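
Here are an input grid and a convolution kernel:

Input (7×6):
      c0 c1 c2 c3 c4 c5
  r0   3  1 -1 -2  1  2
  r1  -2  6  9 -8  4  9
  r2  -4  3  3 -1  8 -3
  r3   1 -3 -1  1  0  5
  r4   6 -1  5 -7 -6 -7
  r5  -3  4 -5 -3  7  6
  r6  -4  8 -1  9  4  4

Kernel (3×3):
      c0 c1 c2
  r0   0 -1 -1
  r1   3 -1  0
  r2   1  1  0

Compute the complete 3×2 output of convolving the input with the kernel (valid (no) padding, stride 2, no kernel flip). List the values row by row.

Output[0,0]: The receptive field on the input at this output position is [3 1 -1 / -2 6 9 / -4 3 3]. Elementwise product with the kernel and sum: 1·-1 + -1·-1 + -2·3 + 6·-1 + -4·1 + 3·1.

-13 38
5 -13
-13 9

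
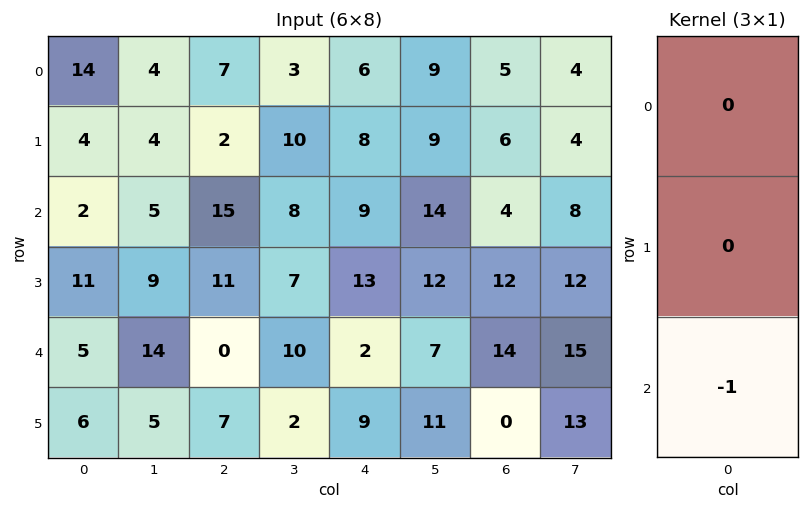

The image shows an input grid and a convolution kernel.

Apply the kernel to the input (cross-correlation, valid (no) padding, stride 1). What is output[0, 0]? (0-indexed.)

-2

The receptive field on the input at this output position is [14 / 4 / 2]. Elementwise product with the kernel and sum: 2·-1.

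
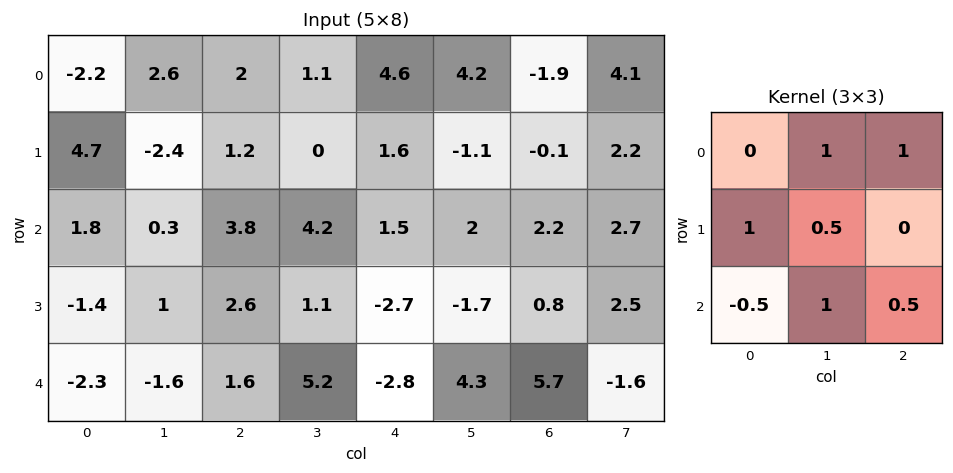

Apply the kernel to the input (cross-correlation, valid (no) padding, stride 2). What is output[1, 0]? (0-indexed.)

3.55

The receptive field on the input at this output position is [1.8 0.3 3.8 / -1.4 1 2.6 / -2.3 -1.6 1.6]. Elementwise product with the kernel and sum: 0.3·1 + 3.8·1 + -1.4·1 + 1·0.5 + -2.3·-0.5 + -1.6·1 + 1.6·0.5.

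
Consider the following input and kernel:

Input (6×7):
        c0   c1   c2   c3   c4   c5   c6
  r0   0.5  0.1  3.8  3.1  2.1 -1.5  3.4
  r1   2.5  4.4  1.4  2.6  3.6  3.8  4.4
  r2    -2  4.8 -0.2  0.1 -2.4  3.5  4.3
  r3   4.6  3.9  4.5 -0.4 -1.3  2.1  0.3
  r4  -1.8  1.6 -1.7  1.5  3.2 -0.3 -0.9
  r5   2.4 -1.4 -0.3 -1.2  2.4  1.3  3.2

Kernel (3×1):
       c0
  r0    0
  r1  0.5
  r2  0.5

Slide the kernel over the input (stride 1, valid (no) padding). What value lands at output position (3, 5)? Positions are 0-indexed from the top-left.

0.5

The receptive field on the input at this output position is [2.1 / -0.3 / 1.3]. Elementwise product with the kernel and sum: -0.3·0.5 + 1.3·0.5.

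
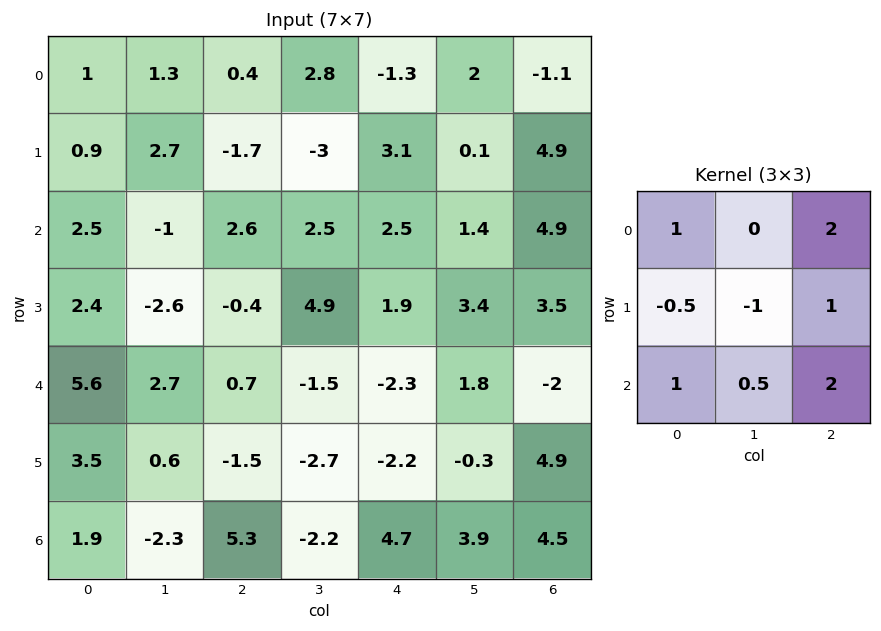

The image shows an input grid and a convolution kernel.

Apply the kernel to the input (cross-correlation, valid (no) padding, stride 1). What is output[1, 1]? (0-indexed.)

4.1

The receptive field on the input at this output position is [2.7 -1.7 -3 / -1 2.6 2.5 / -2.6 -0.4 4.9]. Elementwise product with the kernel and sum: 2.7·1 + -3·2 + -1·-0.5 + 2.6·-1 + 2.5·1 + -2.6·1 + -0.4·0.5 + 4.9·2.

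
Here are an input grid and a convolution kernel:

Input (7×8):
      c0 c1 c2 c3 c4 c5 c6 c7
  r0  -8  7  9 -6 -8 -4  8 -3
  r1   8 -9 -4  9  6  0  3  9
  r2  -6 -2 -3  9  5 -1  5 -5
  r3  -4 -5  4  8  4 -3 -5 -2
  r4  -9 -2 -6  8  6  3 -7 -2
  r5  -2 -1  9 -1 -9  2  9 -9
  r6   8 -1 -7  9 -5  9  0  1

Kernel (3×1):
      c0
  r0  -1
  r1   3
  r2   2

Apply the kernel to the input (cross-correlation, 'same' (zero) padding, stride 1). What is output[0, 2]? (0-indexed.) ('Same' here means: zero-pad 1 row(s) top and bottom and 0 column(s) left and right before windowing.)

The receptive field on the zero-padded input at this output position is [0 / 9 / -4]. Elementwise product with the kernel and sum: 0·-1 + 9·3 + -4·2.

19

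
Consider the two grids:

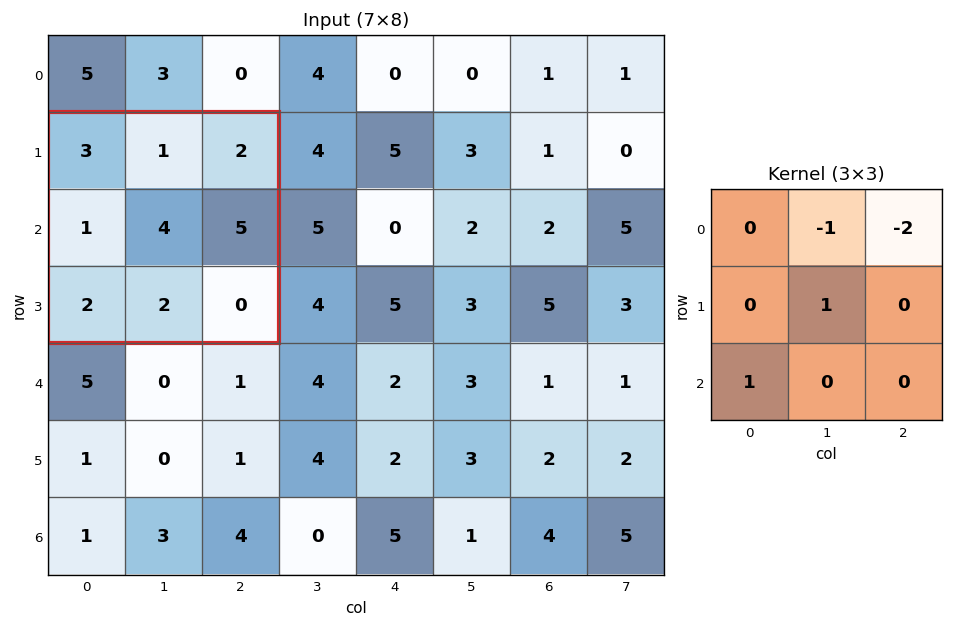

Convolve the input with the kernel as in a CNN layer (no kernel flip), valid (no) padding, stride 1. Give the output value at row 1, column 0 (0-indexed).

The receptive field on the input at this output position is [3 1 2 / 1 4 5 / 2 2 0]. Elementwise product with the kernel and sum: 1·-1 + 2·-2 + 4·1 + 2·1.

1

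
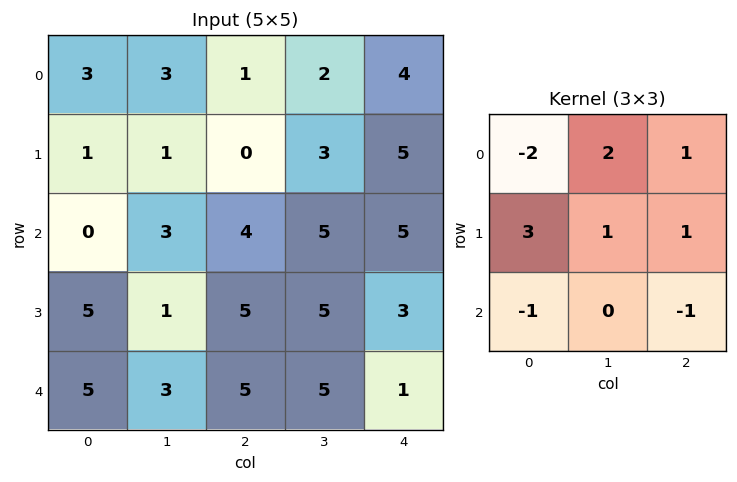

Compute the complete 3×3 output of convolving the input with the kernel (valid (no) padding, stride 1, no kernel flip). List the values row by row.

1 -4 5
-3 13 25
21 12 24

Output[0,0]: The receptive field on the input at this output position is [3 3 1 / 1 1 0 / 0 3 4]. Elementwise product with the kernel and sum: 3·-2 + 3·2 + 1·1 + 1·3 + 1·1 + 0·1 + 0·-1 + 4·-1.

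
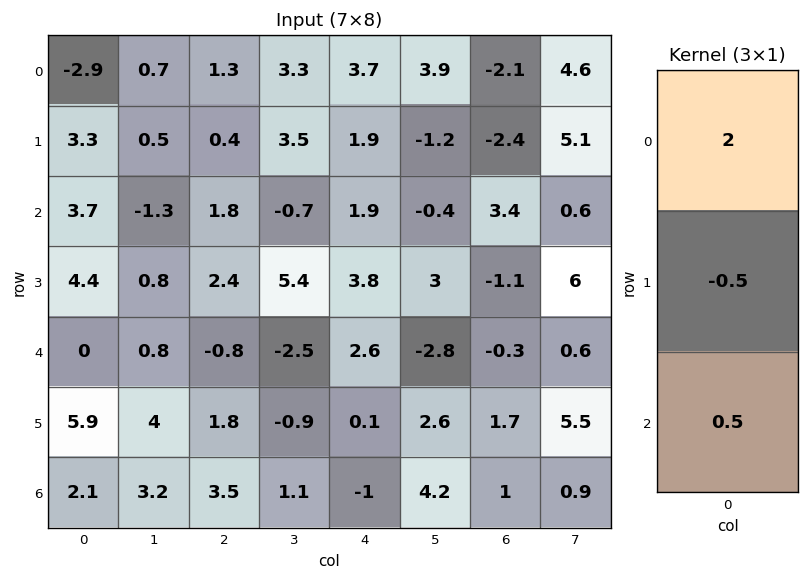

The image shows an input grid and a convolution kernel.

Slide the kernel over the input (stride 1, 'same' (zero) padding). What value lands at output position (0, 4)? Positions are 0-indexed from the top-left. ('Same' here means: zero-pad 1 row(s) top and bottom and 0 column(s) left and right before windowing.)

-0.9

The receptive field on the zero-padded input at this output position is [0 / 3.7 / 1.9]. Elementwise product with the kernel and sum: 0·2 + 3.7·-0.5 + 1.9·0.5.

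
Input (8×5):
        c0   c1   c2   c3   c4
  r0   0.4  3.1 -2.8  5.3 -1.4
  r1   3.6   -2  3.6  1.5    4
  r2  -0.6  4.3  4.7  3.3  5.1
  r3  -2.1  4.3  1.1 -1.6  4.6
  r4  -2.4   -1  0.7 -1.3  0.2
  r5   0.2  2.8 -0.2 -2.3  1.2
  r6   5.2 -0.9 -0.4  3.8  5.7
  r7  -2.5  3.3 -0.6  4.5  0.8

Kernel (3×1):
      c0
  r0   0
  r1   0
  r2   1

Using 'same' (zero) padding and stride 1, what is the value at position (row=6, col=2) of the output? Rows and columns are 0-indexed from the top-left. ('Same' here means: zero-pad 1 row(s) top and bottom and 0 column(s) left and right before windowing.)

The receptive field on the zero-padded input at this output position is [-0.2 / -0.4 / -0.6]. Elementwise product with the kernel and sum: -0.6·1.

-0.6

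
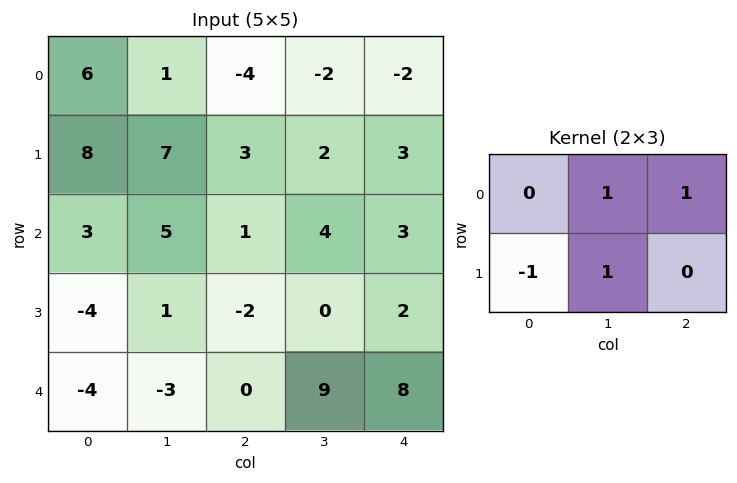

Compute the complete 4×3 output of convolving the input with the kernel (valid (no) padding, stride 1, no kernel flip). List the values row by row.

Output[0,0]: The receptive field on the input at this output position is [6 1 -4 / 8 7 3]. Elementwise product with the kernel and sum: 1·1 + -4·1 + 8·-1 + 7·1.

-4 -10 -5
12 1 8
11 2 9
0 1 11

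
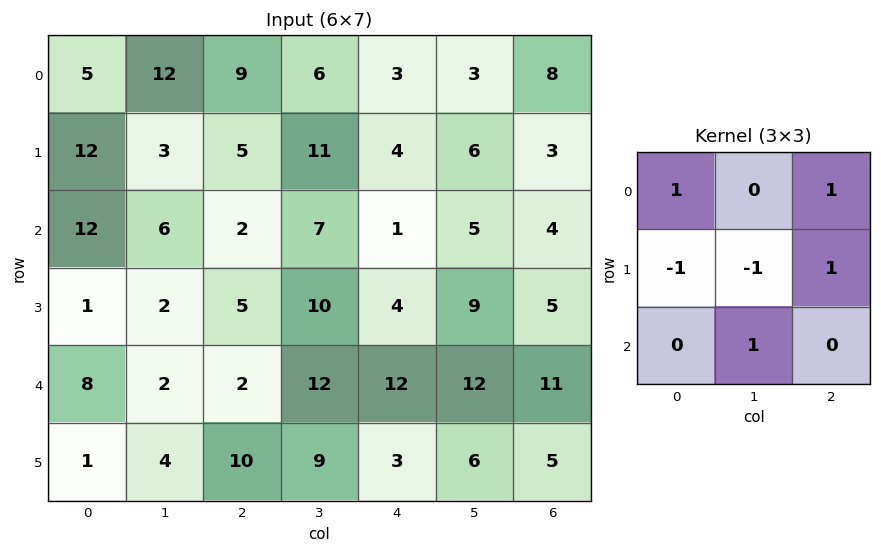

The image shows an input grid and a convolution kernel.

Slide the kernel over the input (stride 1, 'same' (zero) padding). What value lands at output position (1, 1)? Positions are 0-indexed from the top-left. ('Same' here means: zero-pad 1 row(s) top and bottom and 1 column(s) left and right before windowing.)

The receptive field on the zero-padded input at this output position is [5 12 9 / 12 3 5 / 12 6 2]. Elementwise product with the kernel and sum: 5·1 + 9·1 + 12·-1 + 3·-1 + 5·1 + 6·1.

10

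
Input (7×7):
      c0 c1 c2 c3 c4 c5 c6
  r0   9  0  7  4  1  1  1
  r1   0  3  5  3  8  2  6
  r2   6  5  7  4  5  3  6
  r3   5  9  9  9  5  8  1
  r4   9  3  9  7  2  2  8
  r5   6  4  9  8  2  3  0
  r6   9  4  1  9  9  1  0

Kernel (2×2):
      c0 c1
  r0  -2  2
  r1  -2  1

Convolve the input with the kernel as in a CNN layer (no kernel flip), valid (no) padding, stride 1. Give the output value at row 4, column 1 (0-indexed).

13

The receptive field on the input at this output position is [3 9 / 4 9]. Elementwise product with the kernel and sum: 3·-2 + 9·2 + 4·-2 + 9·1.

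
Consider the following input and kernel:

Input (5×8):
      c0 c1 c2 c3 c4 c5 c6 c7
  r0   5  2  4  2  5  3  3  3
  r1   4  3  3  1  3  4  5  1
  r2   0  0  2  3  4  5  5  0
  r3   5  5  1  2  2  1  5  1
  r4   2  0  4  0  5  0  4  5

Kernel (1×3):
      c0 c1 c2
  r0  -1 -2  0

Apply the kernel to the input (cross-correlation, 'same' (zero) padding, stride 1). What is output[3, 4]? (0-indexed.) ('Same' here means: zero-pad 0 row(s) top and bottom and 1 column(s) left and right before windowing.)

-6

The receptive field on the zero-padded input at this output position is [2 2 1]. Elementwise product with the kernel and sum: 2·-1 + 2·-2.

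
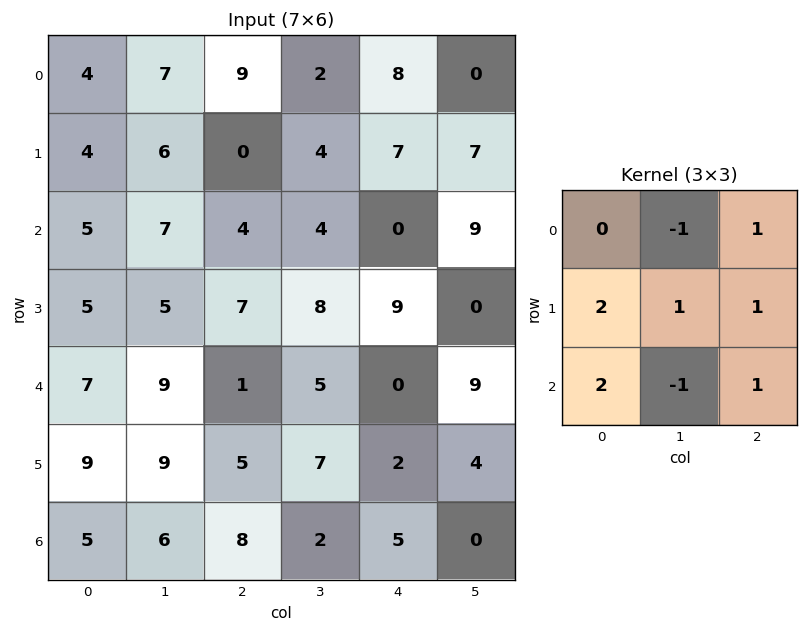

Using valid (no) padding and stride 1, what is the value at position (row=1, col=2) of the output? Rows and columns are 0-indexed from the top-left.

30

The receptive field on the input at this output position is [0 4 7 / 4 4 0 / 7 8 9]. Elementwise product with the kernel and sum: 4·-1 + 7·1 + 4·2 + 4·1 + 0·1 + 7·2 + 8·-1 + 9·1.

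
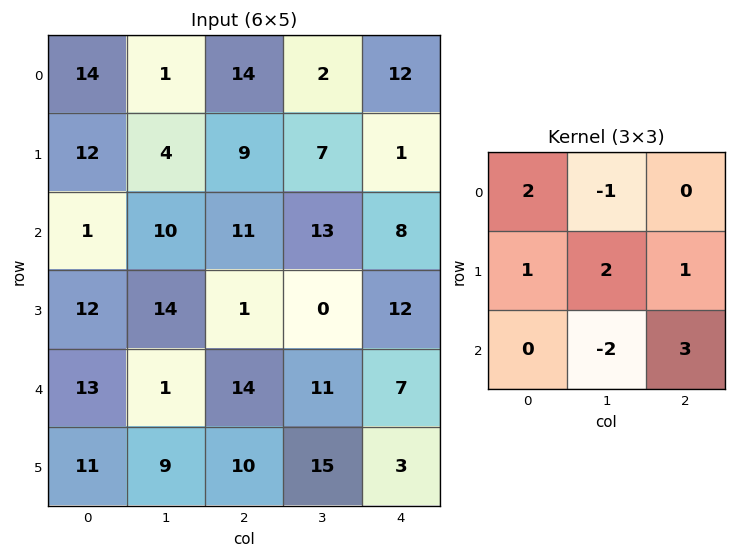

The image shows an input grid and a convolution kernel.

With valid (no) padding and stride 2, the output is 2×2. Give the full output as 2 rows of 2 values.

69 48
73 21

Output[0,0]: The receptive field on the input at this output position is [14 1 14 / 12 4 9 / 1 10 11]. Elementwise product with the kernel and sum: 14·2 + 1·-1 + 12·1 + 4·2 + 9·1 + 10·-2 + 11·3.
Output[0,1]: The receptive field on the input at this output position is [14 2 12 / 9 7 1 / 11 13 8]. Elementwise product with the kernel and sum: 14·2 + 2·-1 + 9·1 + 7·2 + 1·1 + 13·-2 + 8·3.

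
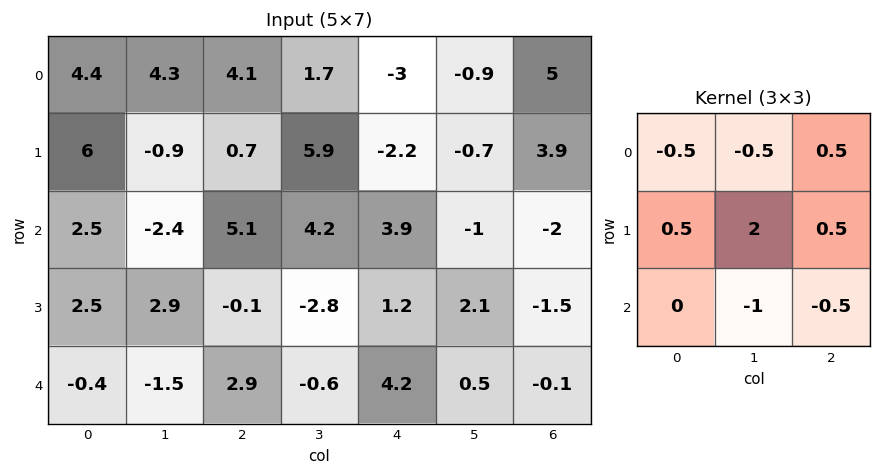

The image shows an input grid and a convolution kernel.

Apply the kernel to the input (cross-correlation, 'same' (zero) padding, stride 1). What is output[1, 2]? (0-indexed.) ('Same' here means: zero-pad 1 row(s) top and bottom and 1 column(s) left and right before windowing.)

-6.65

The receptive field on the zero-padded input at this output position is [4.3 4.1 1.7 / -0.9 0.7 5.9 / -2.4 5.1 4.2]. Elementwise product with the kernel and sum: 4.3·-0.5 + 4.1·-0.5 + 1.7·0.5 + -0.9·0.5 + 0.7·2 + 5.9·0.5 + 5.1·-1 + 4.2·-0.5.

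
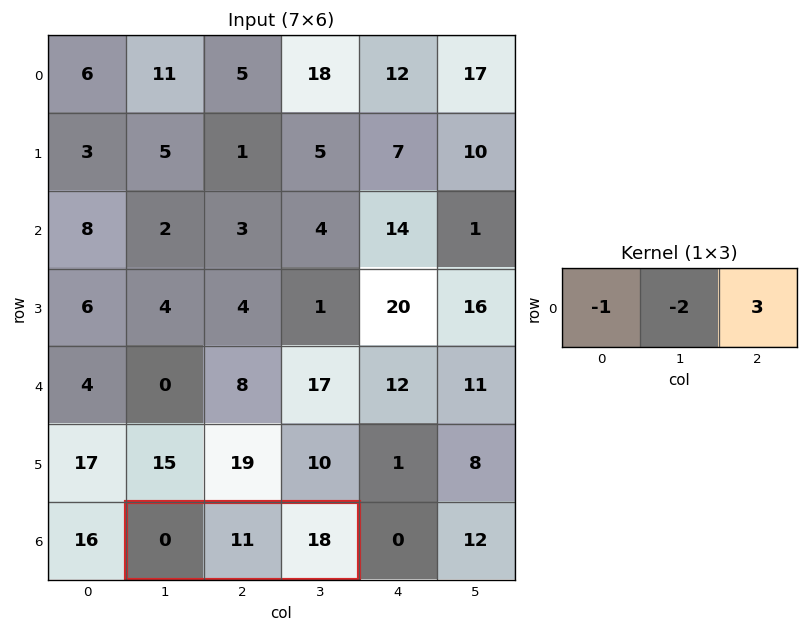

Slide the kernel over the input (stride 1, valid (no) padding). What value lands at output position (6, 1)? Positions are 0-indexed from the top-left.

32

The receptive field on the input at this output position is [0 11 18]. Elementwise product with the kernel and sum: 0·-1 + 11·-2 + 18·3.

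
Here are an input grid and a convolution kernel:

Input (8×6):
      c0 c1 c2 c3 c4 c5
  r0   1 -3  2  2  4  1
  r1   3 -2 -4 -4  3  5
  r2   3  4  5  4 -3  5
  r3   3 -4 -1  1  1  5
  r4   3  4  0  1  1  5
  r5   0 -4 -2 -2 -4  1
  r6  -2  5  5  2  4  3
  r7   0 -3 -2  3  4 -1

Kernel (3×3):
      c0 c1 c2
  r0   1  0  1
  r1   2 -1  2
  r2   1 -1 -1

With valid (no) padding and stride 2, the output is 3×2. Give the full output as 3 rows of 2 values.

-3 12
15 -1
-9 -10

Output[0,0]: The receptive field on the input at this output position is [1 -3 2 / 3 -2 -4 / 3 4 5]. Elementwise product with the kernel and sum: 1·1 + 2·1 + 3·2 + -2·-1 + -4·2 + 3·1 + 4·-1 + 5·-1.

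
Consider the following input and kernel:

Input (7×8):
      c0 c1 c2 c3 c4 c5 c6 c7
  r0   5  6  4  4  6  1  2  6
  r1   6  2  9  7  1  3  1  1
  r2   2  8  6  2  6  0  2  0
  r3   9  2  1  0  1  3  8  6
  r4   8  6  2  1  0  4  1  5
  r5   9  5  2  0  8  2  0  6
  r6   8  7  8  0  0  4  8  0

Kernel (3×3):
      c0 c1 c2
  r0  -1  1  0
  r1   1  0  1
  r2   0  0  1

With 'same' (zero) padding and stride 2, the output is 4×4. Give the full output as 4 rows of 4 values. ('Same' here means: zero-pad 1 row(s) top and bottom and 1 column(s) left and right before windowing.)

Output[0,0]: The receptive field on the zero-padded input at this output position is [0 0 0 / 0 5 6 / 0 6 2]. Elementwise product with the kernel and sum: 0·-1 + 0·1 + 0·1 + 6·1 + 2·1.

8 17 8 8
16 17 -1 4
20 6 8 20
16 4 12 2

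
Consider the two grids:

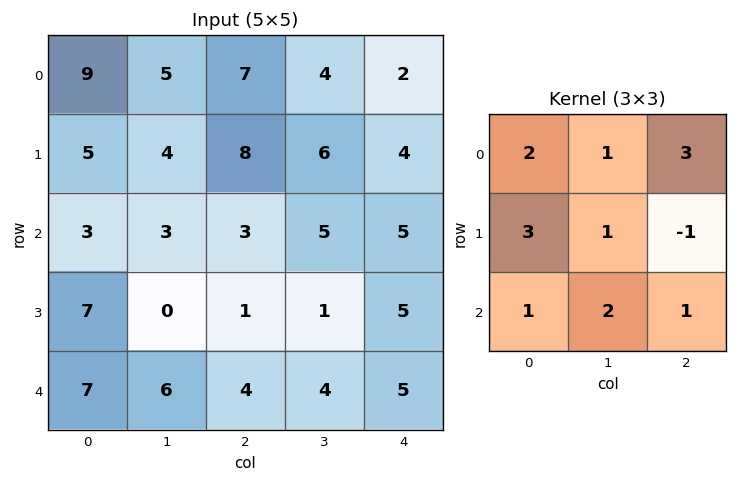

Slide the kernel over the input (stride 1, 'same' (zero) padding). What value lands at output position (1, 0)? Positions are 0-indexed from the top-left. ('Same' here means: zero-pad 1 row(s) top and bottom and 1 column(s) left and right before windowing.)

The receptive field on the zero-padded input at this output position is [0 9 5 / 0 5 4 / 0 3 3]. Elementwise product with the kernel and sum: 0·2 + 9·1 + 5·3 + 0·3 + 5·1 + 4·-1 + 0·1 + 3·2 + 3·1.

34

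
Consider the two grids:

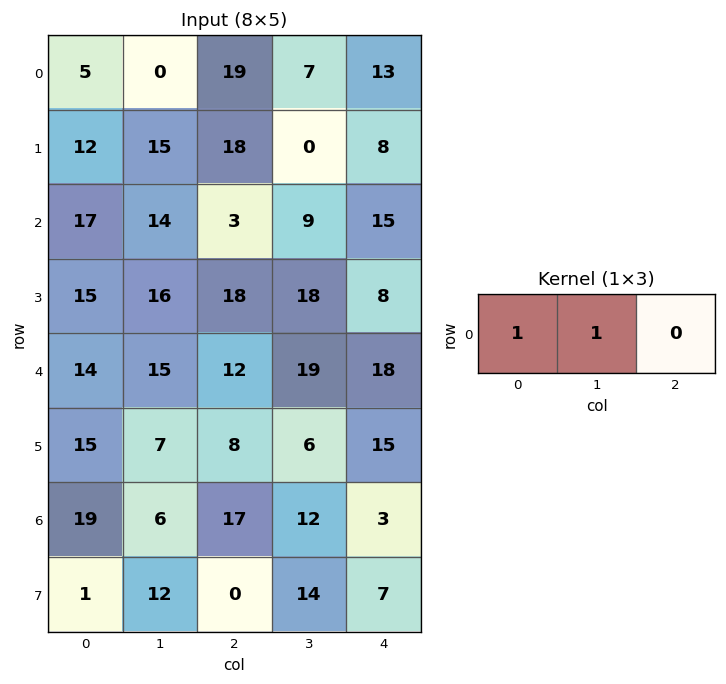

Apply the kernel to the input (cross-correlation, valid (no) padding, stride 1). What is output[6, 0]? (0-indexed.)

The receptive field on the input at this output position is [19 6 17]. Elementwise product with the kernel and sum: 19·1 + 6·1.

25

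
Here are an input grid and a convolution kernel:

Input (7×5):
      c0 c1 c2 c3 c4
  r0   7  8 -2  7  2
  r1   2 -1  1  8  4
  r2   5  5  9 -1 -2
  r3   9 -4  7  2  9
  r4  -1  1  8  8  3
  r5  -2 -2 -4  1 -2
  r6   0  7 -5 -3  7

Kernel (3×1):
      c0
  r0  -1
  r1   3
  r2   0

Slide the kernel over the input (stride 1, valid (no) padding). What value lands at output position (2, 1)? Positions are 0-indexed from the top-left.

The receptive field on the input at this output position is [5 / -4 / 1]. Elementwise product with the kernel and sum: 5·-1 + -4·3.

-17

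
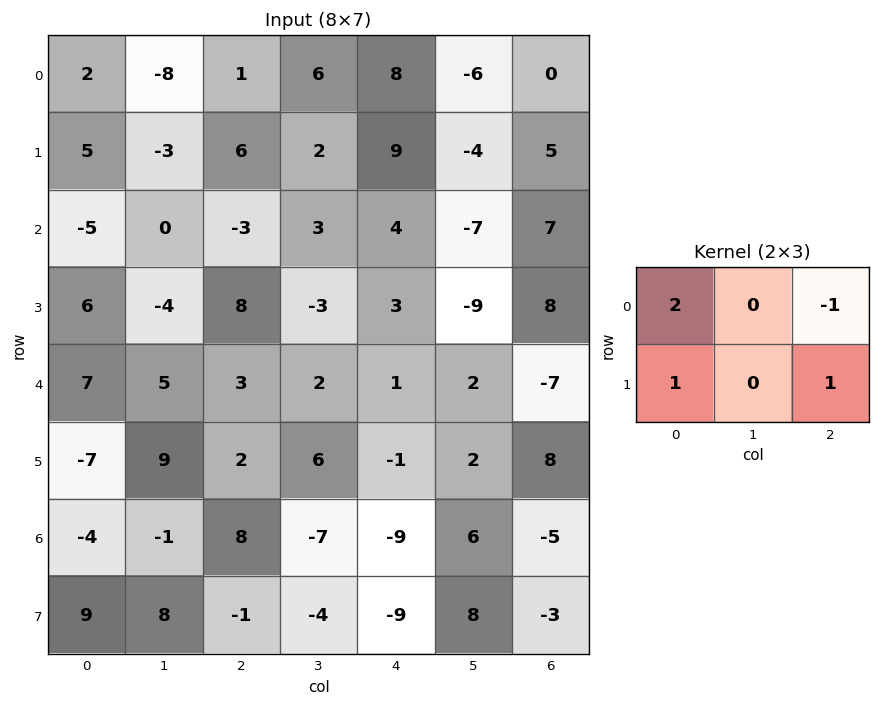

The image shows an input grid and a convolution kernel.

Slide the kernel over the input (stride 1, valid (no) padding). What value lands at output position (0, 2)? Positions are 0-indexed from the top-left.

9

The receptive field on the input at this output position is [1 6 8 / 6 2 9]. Elementwise product with the kernel and sum: 1·2 + 8·-1 + 6·1 + 9·1.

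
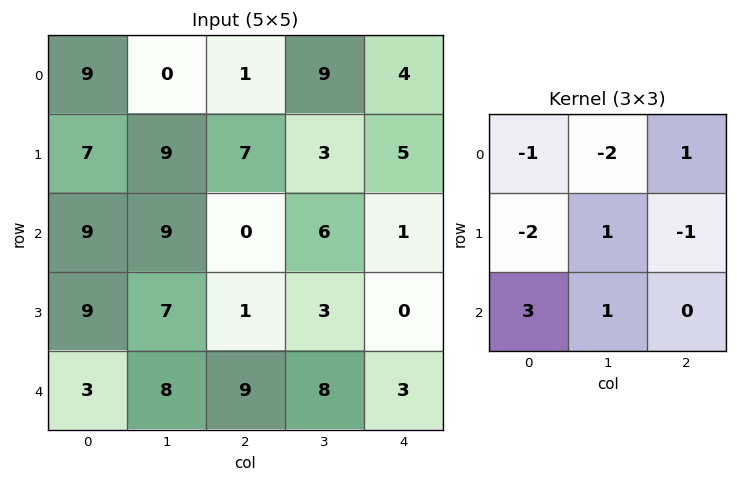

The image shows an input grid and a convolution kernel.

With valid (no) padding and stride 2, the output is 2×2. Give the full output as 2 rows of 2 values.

Output[0,0]: The receptive field on the input at this output position is [9 0 1 / 7 9 7 / 9 9 0]. Elementwise product with the kernel and sum: 9·-1 + 0·-2 + 1·1 + 7·-2 + 9·1 + 7·-1 + 9·3 + 9·1.
Output[0,1]: The receptive field on the input at this output position is [1 9 4 / 7 3 5 / 0 6 1]. Elementwise product with the kernel and sum: 1·-1 + 9·-2 + 4·1 + 7·-2 + 3·1 + 5·-1 + 0·3 + 6·1.

16 -25
-22 25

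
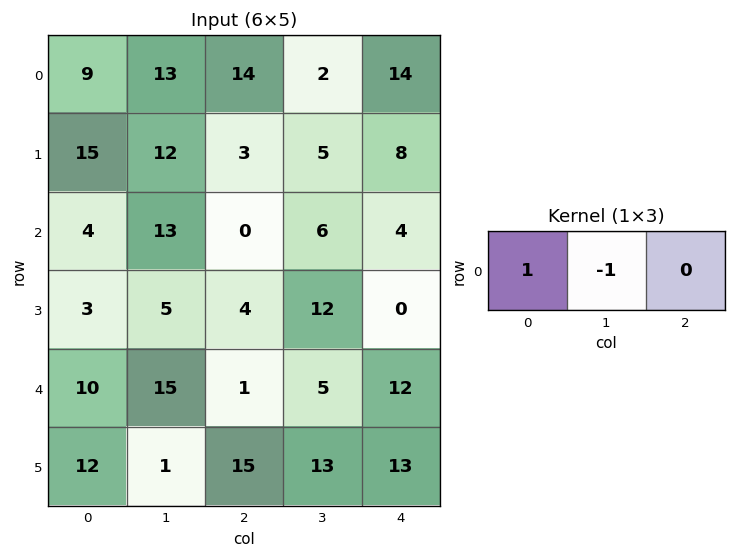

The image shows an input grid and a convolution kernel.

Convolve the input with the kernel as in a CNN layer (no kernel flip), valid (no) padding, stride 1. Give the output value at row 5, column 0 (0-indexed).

The receptive field on the input at this output position is [12 1 15]. Elementwise product with the kernel and sum: 12·1 + 1·-1.

11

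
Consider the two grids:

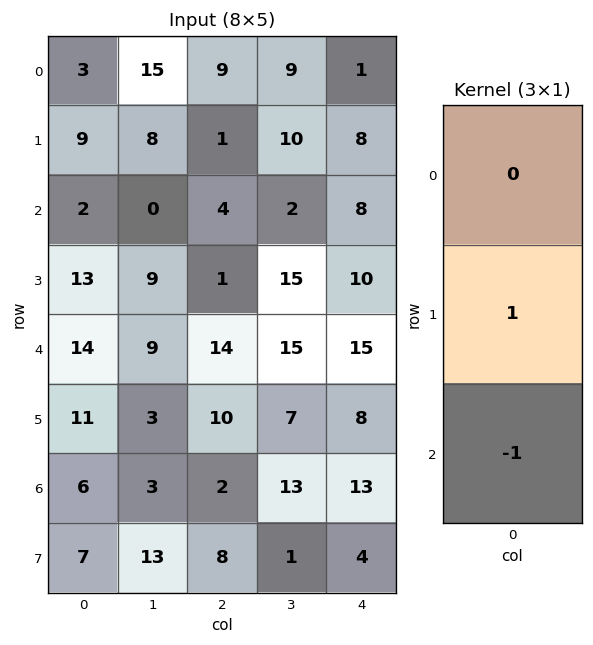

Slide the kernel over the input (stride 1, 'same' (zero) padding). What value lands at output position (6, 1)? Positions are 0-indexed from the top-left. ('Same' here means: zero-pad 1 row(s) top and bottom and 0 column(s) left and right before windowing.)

-10

The receptive field on the zero-padded input at this output position is [3 / 3 / 13]. Elementwise product with the kernel and sum: 3·1 + 13·-1.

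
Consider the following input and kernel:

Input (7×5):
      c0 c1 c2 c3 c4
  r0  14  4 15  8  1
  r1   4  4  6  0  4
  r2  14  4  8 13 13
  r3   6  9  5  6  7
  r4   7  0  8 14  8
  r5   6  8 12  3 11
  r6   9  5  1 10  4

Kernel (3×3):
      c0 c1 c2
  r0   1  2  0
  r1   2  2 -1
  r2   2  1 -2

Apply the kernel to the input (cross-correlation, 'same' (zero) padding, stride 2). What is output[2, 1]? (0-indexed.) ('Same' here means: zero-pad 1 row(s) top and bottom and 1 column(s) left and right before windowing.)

The receptive field on the zero-padded input at this output position is [9 5 6 / 0 8 14 / 8 12 3]. Elementwise product with the kernel and sum: 9·1 + 5·2 + 0·2 + 8·2 + 14·-1 + 8·2 + 12·1 + 3·-2.

43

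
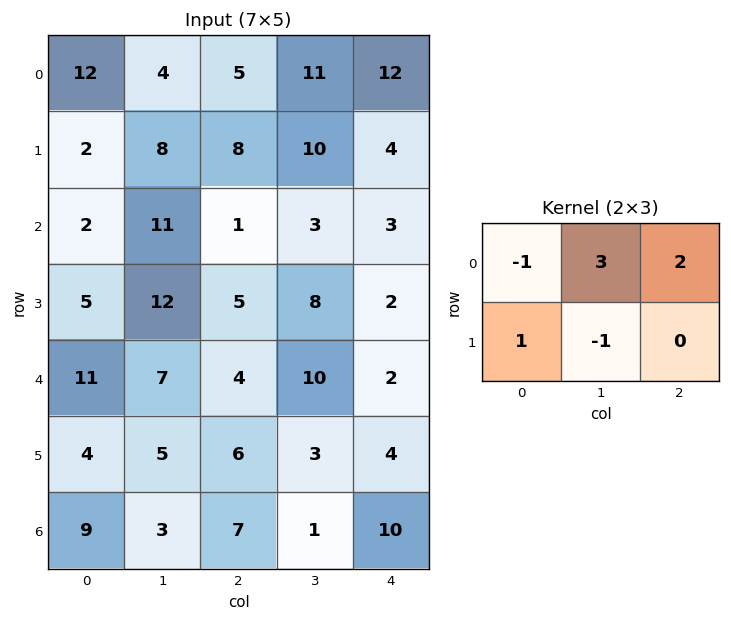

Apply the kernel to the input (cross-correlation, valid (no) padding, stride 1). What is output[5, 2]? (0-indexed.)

The receptive field on the input at this output position is [6 3 4 / 7 1 10]. Elementwise product with the kernel and sum: 6·-1 + 3·3 + 4·2 + 7·1 + 1·-1.

17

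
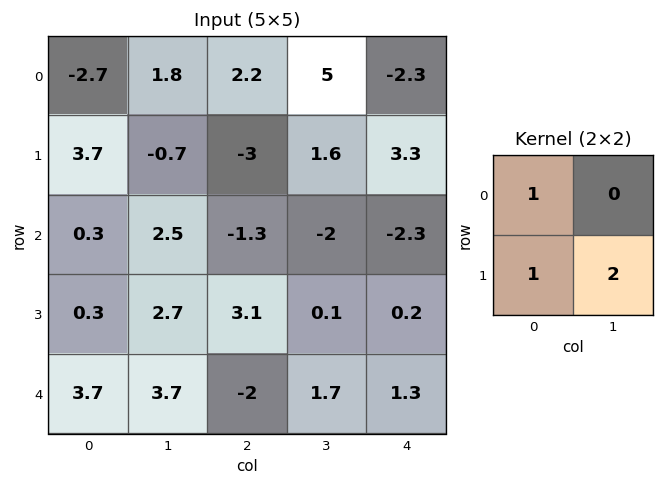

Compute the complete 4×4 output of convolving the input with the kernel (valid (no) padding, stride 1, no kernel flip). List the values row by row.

-0.4 -4.9 2.4 13.2
9 -0.8 -8.3 -5
6 11.4 2 -1.5
11.4 2.4 4.5 4.4

Output[0,0]: The receptive field on the input at this output position is [-2.7 1.8 / 3.7 -0.7]. Elementwise product with the kernel and sum: -2.7·1 + 3.7·1 + -0.7·2.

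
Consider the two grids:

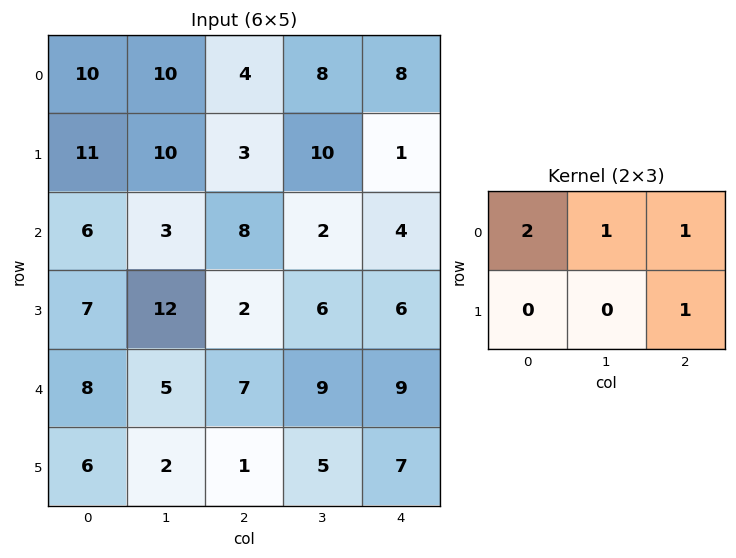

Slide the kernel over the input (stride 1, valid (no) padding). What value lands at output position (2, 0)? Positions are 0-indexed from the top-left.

25

The receptive field on the input at this output position is [6 3 8 / 7 12 2]. Elementwise product with the kernel and sum: 6·2 + 3·1 + 8·1 + 2·1.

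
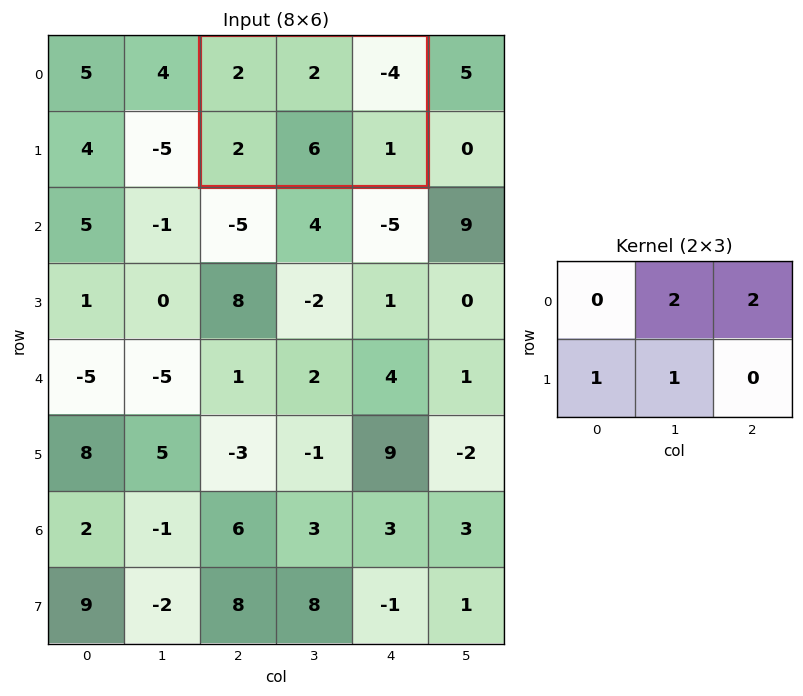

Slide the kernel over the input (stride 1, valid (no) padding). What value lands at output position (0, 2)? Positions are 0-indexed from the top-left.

The receptive field on the input at this output position is [2 2 -4 / 2 6 1]. Elementwise product with the kernel and sum: 2·2 + -4·2 + 2·1 + 6·1.

4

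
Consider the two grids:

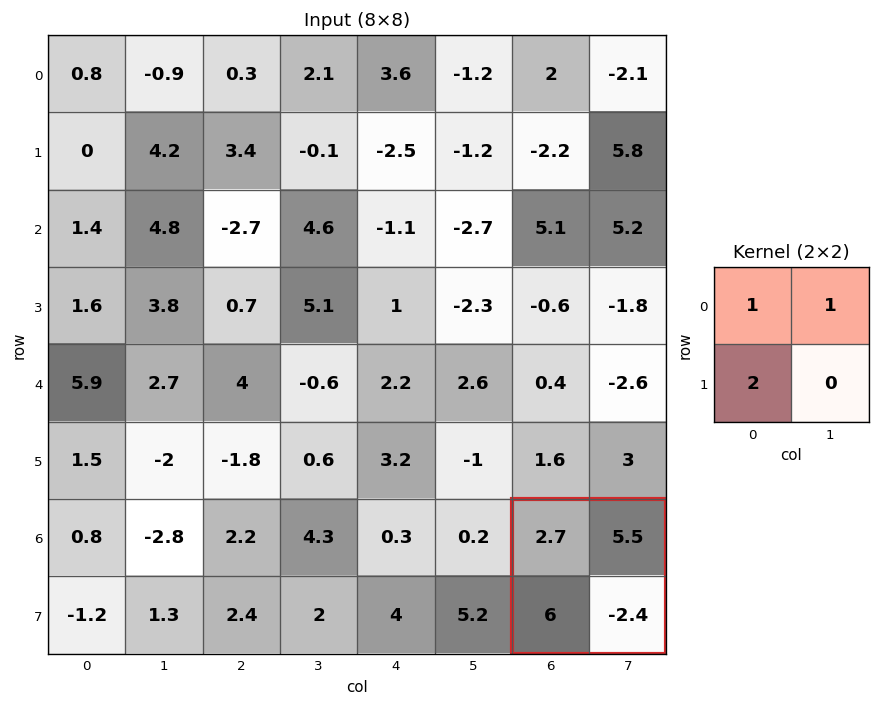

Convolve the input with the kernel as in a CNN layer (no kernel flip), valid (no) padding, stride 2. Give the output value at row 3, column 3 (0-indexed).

20.2

The receptive field on the input at this output position is [2.7 5.5 / 6 -2.4]. Elementwise product with the kernel and sum: 2.7·1 + 5.5·1 + 6·2.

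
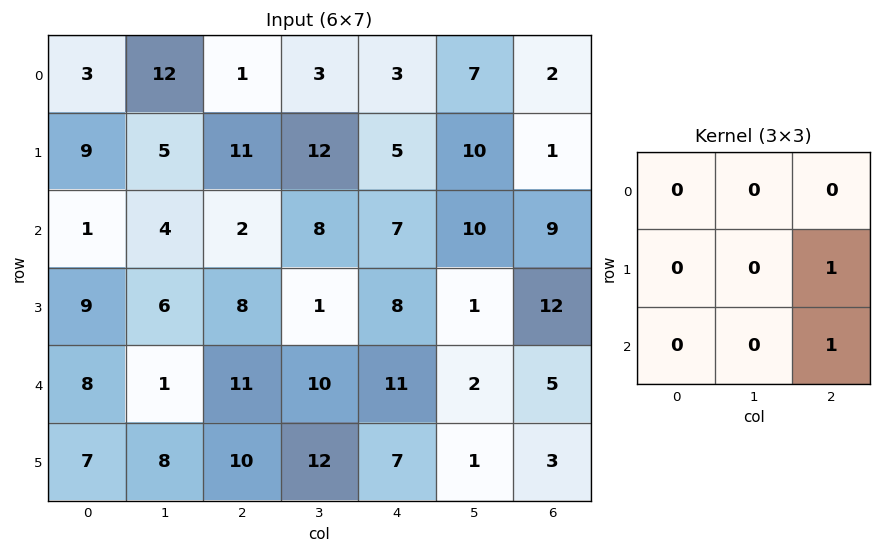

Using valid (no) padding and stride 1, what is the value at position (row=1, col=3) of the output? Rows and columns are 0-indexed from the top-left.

The receptive field on the input at this output position is [12 5 10 / 8 7 10 / 1 8 1]. Elementwise product with the kernel and sum: 10·1 + 1·1.

11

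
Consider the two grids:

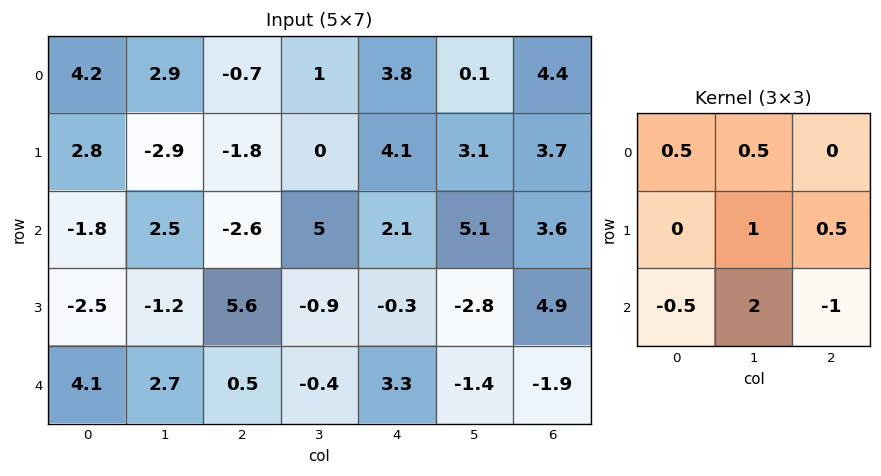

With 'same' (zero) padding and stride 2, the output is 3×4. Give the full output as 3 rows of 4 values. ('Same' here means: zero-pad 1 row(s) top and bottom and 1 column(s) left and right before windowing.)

Output[0,0]: The receptive field on the zero-padded input at this output position is [0 0 0 / 0 4.2 2.9 / 0 2.8 -2.9]. Elementwise product with the kernel and sum: 0·0.5 + 0·0.5 + 4.2·1 + 2.9·0.5 + 0·-0.5 + 2.8·2 + -2.9·-1.
Output[0,1]: The receptive field on the zero-padded input at this output position is [0 0 0 / 2.9 -0.7 1 / -2.9 -1.8 0]. Elementwise product with the kernel and sum: 0·0.5 + 0·0.5 + -0.7·1 + 1·0.5 + -2.9·-0.5 + -1.8·2 + 0·-1.

14.15 -2.35 8.95 10.25
-2.95 10.25 9.35 18.2
4.2 2.5 2 -0.85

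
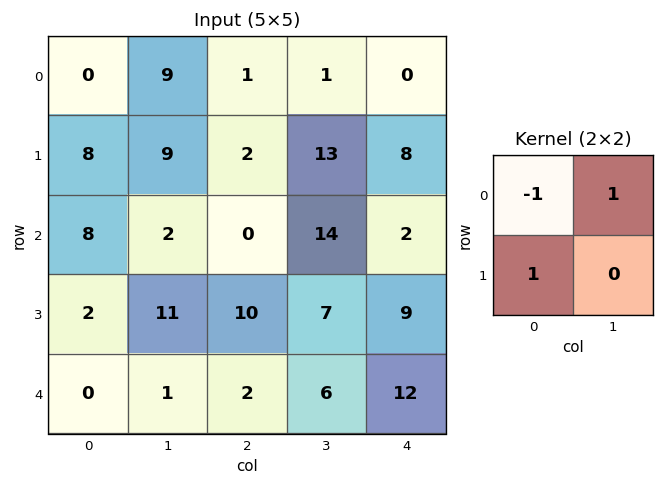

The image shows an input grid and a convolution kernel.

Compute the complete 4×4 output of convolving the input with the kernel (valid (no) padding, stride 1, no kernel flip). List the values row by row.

Output[0,0]: The receptive field on the input at this output position is [0 9 / 8 9]. Elementwise product with the kernel and sum: 0·-1 + 9·1 + 8·1.
Output[0,1]: The receptive field on the input at this output position is [9 1 / 9 2]. Elementwise product with the kernel and sum: 9·-1 + 1·1 + 9·1.

17 1 2 12
9 -5 11 9
-4 9 24 -5
9 0 -1 8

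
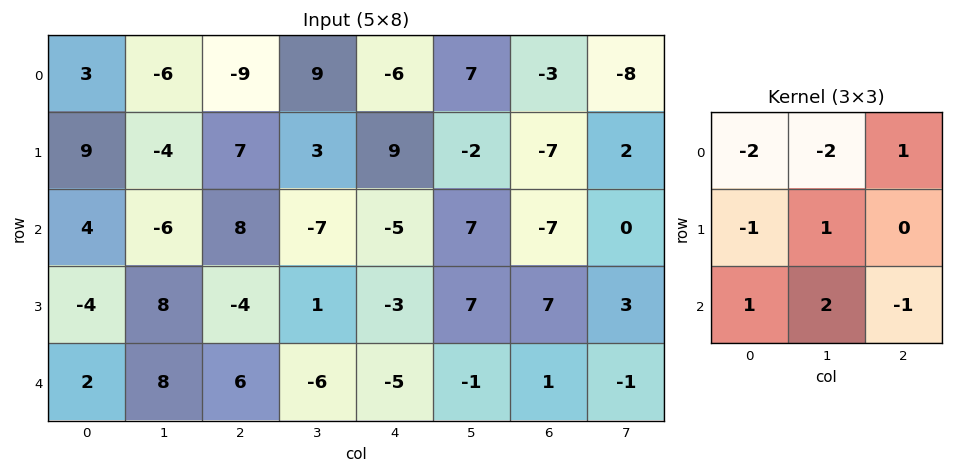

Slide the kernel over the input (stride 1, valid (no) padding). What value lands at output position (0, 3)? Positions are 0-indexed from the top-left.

-17

The receptive field on the input at this output position is [9 -6 7 / 3 9 -2 / -7 -5 7]. Elementwise product with the kernel and sum: 9·-2 + -6·-2 + 7·1 + 3·-1 + 9·1 + -7·1 + -5·2 + 7·-1.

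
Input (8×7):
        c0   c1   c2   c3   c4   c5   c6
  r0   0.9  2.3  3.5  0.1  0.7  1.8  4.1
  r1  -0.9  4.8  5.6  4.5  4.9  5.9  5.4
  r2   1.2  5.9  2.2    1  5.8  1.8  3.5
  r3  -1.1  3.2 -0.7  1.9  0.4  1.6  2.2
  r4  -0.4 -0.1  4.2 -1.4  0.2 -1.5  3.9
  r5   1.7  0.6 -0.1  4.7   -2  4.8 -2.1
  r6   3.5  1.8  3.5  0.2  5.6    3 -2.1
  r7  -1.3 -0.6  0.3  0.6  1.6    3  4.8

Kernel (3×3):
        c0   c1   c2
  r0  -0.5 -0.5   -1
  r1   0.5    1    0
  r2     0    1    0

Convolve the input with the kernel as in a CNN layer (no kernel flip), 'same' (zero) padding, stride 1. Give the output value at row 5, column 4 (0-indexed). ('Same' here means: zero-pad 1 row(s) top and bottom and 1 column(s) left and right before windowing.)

The receptive field on the zero-padded input at this output position is [-1.4 0.2 -1.5 / 4.7 -2 4.8 / 0.2 5.6 3]. Elementwise product with the kernel and sum: -1.4·-0.5 + 0.2·-0.5 + -1.5·-1 + 4.7·0.5 + -2·1 + 5.6·1.

8.05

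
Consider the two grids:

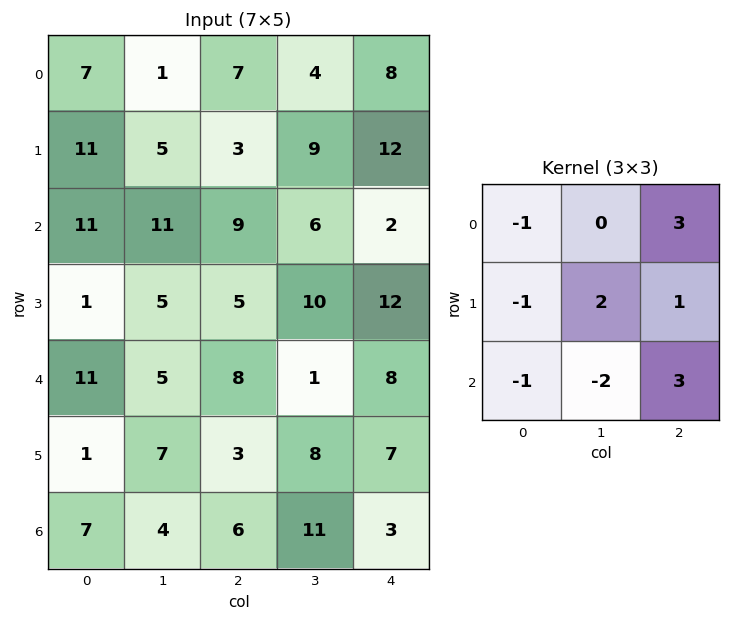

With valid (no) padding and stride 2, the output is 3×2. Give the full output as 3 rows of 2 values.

Output[0,0]: The receptive field on the input at this output position is [7 1 7 / 11 5 3 / 11 11 9]. Elementwise product with the kernel and sum: 7·-1 + 7·3 + 11·-1 + 5·2 + 3·1 + 11·-1 + 11·-2 + 9·3.
Output[0,1]: The receptive field on the input at this output position is [7 4 8 / 3 9 12 / 9 6 2]. Elementwise product with the kernel and sum: 7·-1 + 8·3 + 3·-1 + 9·2 + 12·1 + 9·-1 + 6·-2 + 2·3.

10 29
33 38
32 17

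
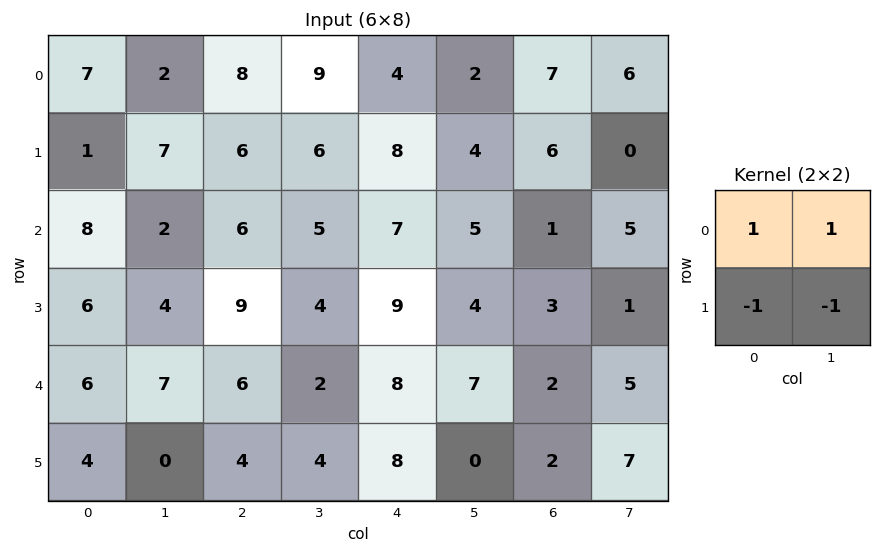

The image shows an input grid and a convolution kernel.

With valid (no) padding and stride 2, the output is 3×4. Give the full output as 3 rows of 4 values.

Output[0,0]: The receptive field on the input at this output position is [7 2 / 1 7]. Elementwise product with the kernel and sum: 7·1 + 2·1 + 1·-1 + 7·-1.
Output[0,1]: The receptive field on the input at this output position is [8 9 / 6 6]. Elementwise product with the kernel and sum: 8·1 + 9·1 + 6·-1 + 6·-1.

1 5 -6 7
0 -2 -1 2
9 0 7 -2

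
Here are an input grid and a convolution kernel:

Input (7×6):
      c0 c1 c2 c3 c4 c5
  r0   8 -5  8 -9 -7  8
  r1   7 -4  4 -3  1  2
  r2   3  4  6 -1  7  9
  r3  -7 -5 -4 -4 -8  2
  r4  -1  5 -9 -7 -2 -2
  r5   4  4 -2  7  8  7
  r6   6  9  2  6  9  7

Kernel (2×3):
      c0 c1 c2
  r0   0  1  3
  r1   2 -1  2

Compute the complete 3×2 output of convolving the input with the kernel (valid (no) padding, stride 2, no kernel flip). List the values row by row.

Output[0,0]: The receptive field on the input at this output position is [8 -5 8 / 7 -4 4]. Elementwise product with the kernel and sum: -5·1 + 8·3 + 7·2 + -4·-1 + 4·2.

45 -17
5 0
-22 -8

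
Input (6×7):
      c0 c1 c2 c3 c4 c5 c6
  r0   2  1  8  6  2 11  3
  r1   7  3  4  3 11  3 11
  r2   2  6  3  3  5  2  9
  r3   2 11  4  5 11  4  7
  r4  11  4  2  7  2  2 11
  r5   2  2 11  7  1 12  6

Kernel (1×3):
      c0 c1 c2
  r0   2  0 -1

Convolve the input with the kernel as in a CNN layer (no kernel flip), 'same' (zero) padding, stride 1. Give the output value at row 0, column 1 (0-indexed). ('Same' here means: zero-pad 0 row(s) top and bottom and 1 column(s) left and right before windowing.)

-4

The receptive field on the zero-padded input at this output position is [2 1 8]. Elementwise product with the kernel and sum: 2·2 + 8·-1.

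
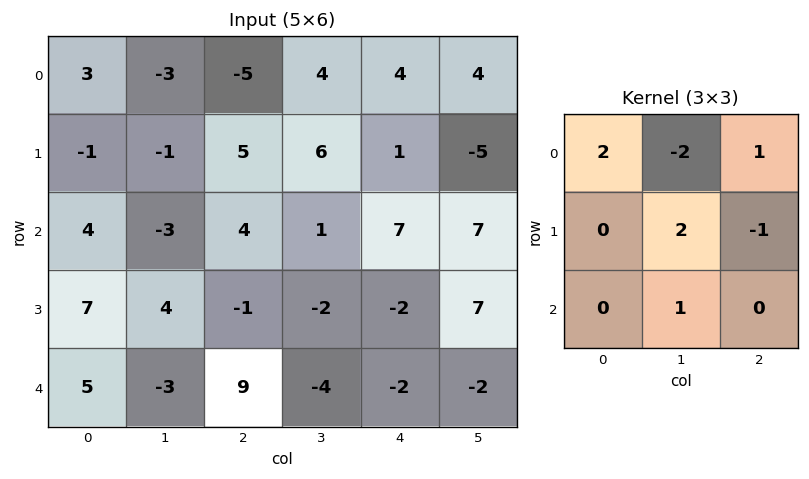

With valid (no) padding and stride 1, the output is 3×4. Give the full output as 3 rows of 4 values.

Output[0,0]: The receptive field on the input at this output position is [3 -3 -5 / -1 -1 5 / 4 -3 4]. Elementwise product with the kernel and sum: 3·2 + -3·-2 + -5·1 + -1·2 + 5·-1 + -3·1.

-3 16 -2 18
-1 0 -8 10
24 -4 7 -18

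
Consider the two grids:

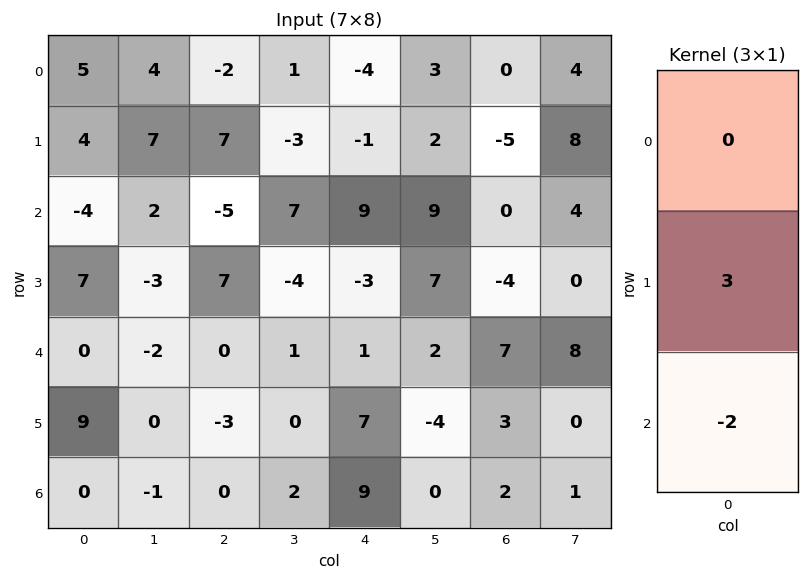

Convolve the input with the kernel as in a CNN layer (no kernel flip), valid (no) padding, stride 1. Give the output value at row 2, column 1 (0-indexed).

The receptive field on the input at this output position is [2 / -3 / -2]. Elementwise product with the kernel and sum: -3·3 + -2·-2.

-5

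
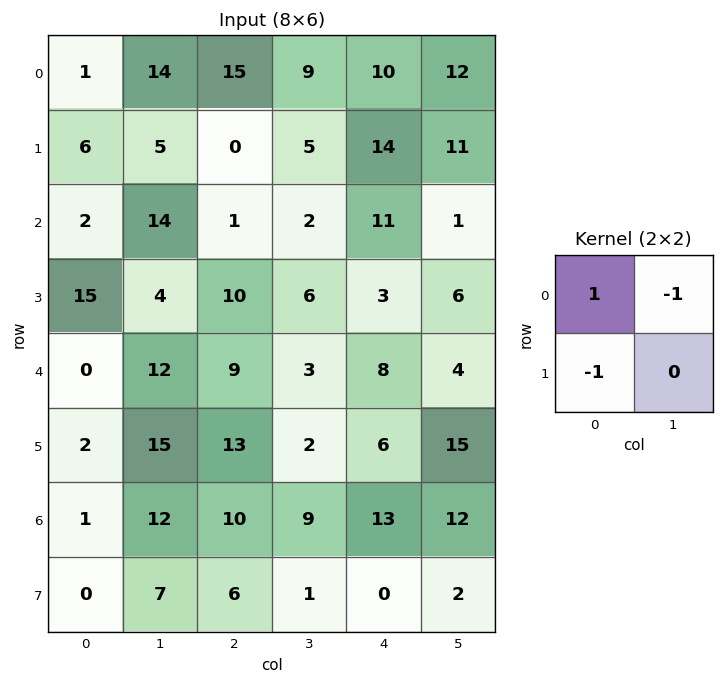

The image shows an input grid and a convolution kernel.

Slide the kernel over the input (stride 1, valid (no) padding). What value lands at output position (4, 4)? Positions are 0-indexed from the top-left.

The receptive field on the input at this output position is [8 4 / 6 15]. Elementwise product with the kernel and sum: 8·1 + 4·-1 + 6·-1.

-2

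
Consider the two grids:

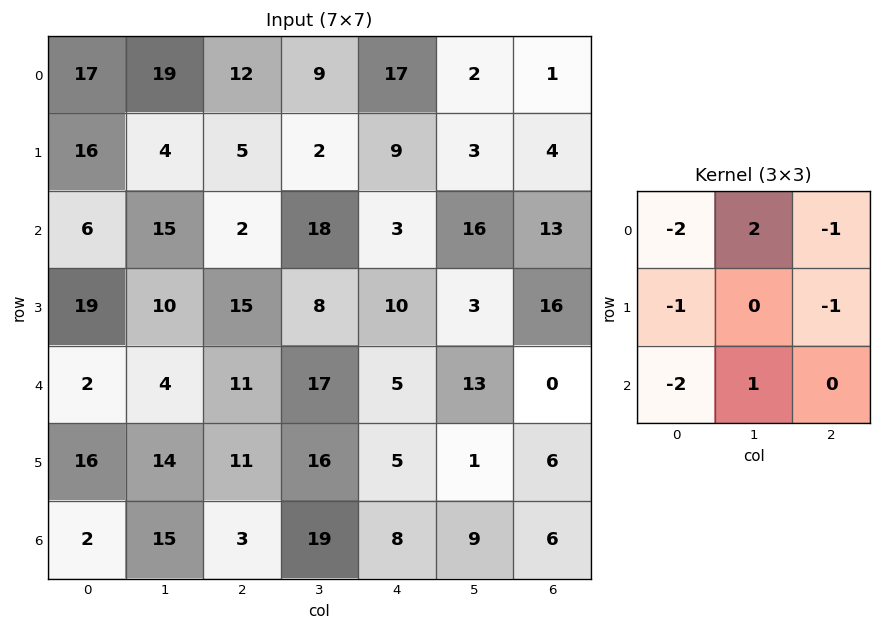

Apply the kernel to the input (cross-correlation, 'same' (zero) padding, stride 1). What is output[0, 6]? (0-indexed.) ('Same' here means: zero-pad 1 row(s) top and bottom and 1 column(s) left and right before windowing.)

The receptive field on the zero-padded input at this output position is [0 0 0 / 2 1 0 / 3 4 0]. Elementwise product with the kernel and sum: 0·-2 + 0·2 + 0·-1 + 2·-1 + 0·-1 + 3·-2 + 4·1.

-4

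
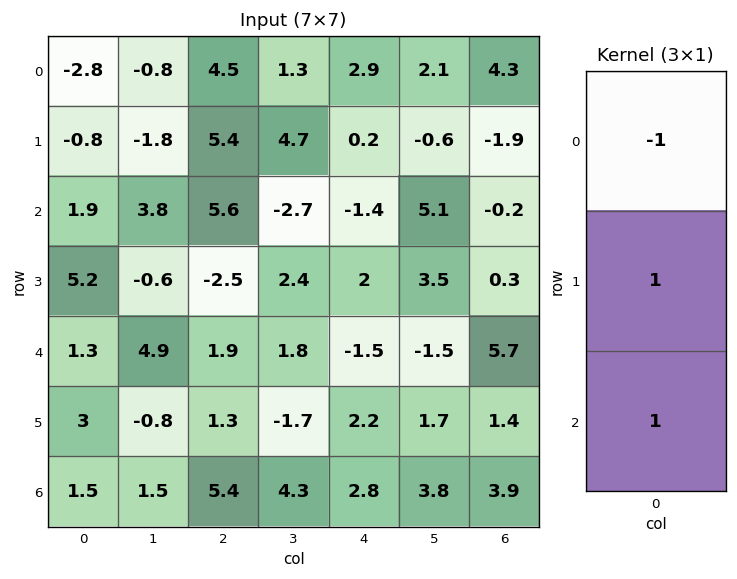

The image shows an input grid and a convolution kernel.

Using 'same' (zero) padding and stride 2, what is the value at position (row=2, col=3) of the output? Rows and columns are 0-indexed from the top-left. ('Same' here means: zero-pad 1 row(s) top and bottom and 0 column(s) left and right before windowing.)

6.8

The receptive field on the zero-padded input at this output position is [0.3 / 5.7 / 1.4]. Elementwise product with the kernel and sum: 0.3·-1 + 5.7·1 + 1.4·1.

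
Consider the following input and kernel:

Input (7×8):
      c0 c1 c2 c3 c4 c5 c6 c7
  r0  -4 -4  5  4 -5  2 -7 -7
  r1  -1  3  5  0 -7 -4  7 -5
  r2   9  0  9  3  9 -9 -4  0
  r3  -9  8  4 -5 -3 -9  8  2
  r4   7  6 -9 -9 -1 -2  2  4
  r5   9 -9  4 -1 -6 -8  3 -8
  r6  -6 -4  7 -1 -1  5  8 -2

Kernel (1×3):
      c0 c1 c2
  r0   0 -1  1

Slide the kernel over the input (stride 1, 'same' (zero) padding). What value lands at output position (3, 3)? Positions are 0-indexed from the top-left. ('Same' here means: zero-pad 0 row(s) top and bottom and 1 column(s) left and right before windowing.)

The receptive field on the zero-padded input at this output position is [4 -5 -3]. Elementwise product with the kernel and sum: -5·-1 + -3·1.

2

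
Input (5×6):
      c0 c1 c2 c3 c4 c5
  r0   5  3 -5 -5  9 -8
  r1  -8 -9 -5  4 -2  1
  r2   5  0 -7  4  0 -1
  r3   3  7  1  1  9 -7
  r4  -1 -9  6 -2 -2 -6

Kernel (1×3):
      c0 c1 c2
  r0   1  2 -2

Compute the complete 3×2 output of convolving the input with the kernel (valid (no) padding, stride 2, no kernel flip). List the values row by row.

21 -33
19 1
-31 6

Output[0,0]: The receptive field on the input at this output position is [5 3 -5]. Elementwise product with the kernel and sum: 5·1 + 3·2 + -5·-2.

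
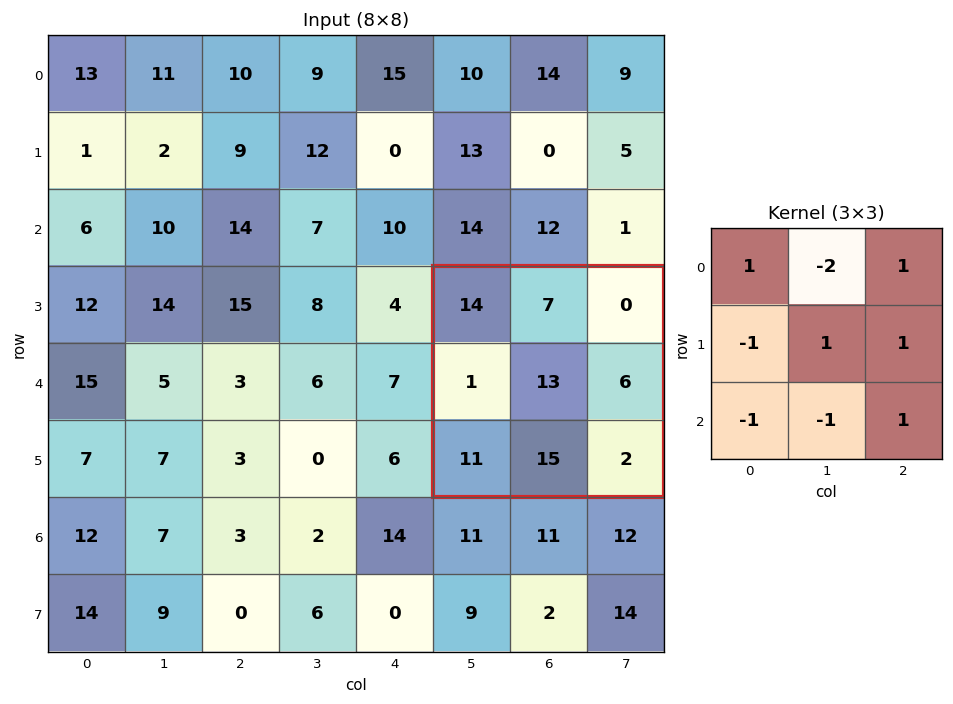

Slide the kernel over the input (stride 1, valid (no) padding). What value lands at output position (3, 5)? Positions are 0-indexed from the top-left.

-6

The receptive field on the input at this output position is [14 7 0 / 1 13 6 / 11 15 2]. Elementwise product with the kernel and sum: 14·1 + 7·-2 + 0·1 + 1·-1 + 13·1 + 6·1 + 11·-1 + 15·-1 + 2·1.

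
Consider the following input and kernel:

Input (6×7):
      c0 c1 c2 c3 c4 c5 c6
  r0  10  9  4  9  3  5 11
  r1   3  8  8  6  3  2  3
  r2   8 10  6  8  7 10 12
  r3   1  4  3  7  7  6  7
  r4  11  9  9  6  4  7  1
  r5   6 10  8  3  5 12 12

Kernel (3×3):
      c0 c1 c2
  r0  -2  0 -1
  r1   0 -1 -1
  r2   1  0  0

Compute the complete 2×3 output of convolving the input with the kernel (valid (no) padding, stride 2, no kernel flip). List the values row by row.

-32 -14 -15
-18 -24 -35

Output[0,0]: The receptive field on the input at this output position is [10 9 4 / 3 8 8 / 8 10 6]. Elementwise product with the kernel and sum: 10·-2 + 4·-1 + 8·-1 + 8·-1 + 8·1.
Output[0,1]: The receptive field on the input at this output position is [4 9 3 / 8 6 3 / 6 8 7]. Elementwise product with the kernel and sum: 4·-2 + 3·-1 + 6·-1 + 3·-1 + 6·1.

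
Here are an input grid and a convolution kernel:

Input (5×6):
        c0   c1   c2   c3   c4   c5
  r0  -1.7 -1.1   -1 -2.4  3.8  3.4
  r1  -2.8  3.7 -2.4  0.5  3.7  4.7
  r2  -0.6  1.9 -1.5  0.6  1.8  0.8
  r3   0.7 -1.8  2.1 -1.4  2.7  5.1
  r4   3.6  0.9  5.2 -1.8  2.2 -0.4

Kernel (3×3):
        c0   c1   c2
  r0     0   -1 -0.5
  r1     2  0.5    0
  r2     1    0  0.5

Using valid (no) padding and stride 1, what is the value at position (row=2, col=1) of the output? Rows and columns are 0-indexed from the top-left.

-1.35

The receptive field on the input at this output position is [1.9 -1.5 0.6 / -1.8 2.1 -1.4 / 0.9 5.2 -1.8]. Elementwise product with the kernel and sum: -1.5·-1 + 0.6·-0.5 + -1.8·2 + 2.1·0.5 + 0.9·1 + -1.8·0.5.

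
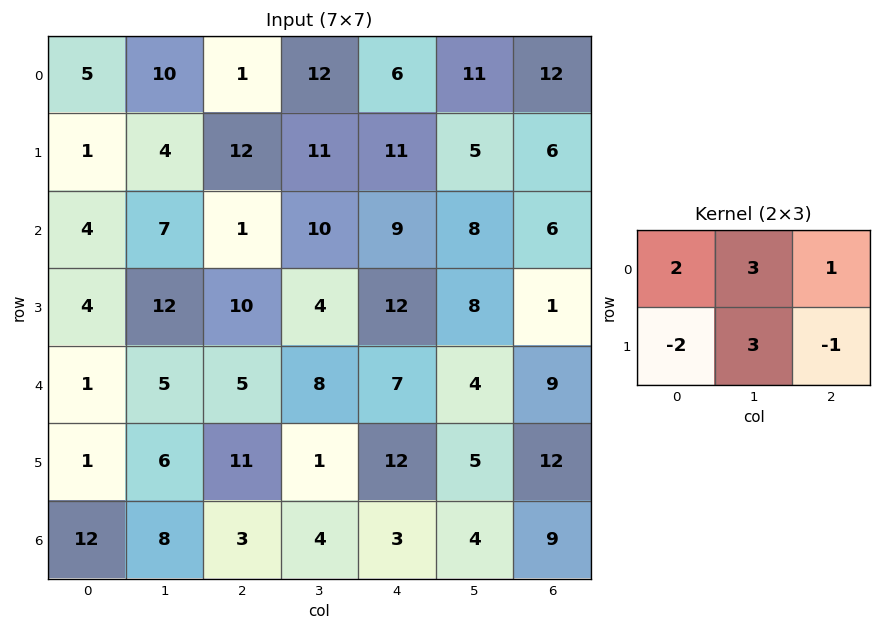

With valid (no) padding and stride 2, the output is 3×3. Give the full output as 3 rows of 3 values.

Output[0,0]: The receptive field on the input at this output position is [5 10 1 / 1 4 12]. Elementwise product with the kernel and sum: 5·2 + 10·3 + 1·1 + 1·-2 + 4·3 + 12·-1.

39 42 44
48 21 47
27 10 14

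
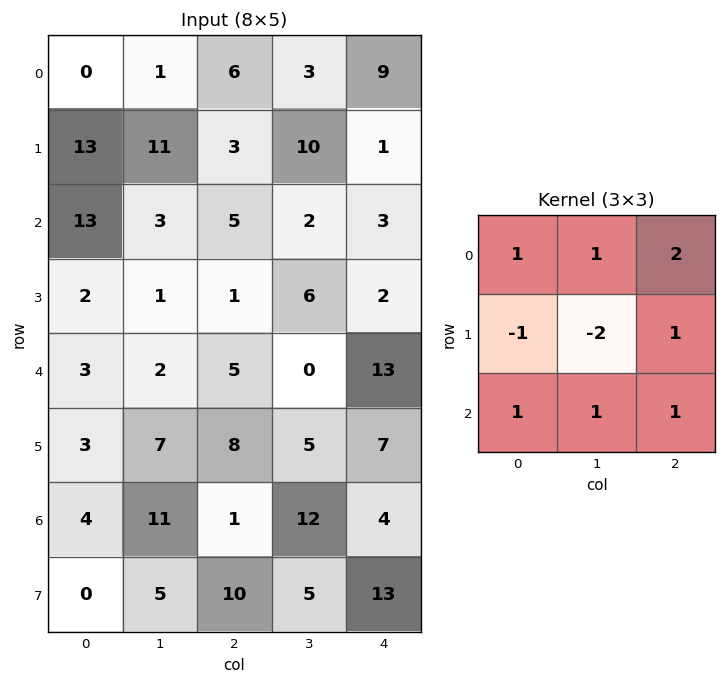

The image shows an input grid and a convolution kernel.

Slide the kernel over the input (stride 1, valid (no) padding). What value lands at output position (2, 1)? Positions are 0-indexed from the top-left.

The receptive field on the input at this output position is [3 5 2 / 1 1 6 / 2 5 0]. Elementwise product with the kernel and sum: 3·1 + 5·1 + 2·2 + 1·-1 + 1·-2 + 6·1 + 2·1 + 5·1 + 0·1.

22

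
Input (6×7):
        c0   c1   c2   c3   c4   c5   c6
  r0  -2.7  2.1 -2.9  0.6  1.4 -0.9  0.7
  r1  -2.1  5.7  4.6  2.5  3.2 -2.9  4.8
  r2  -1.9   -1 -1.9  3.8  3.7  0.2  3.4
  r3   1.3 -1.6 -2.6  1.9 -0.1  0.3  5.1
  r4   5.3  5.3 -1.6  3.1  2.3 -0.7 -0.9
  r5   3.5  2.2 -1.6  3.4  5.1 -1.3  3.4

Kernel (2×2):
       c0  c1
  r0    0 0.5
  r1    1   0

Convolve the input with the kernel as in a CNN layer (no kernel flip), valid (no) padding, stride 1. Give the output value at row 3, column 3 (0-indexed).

3.05

The receptive field on the input at this output position is [1.9 -0.1 / 3.1 2.3]. Elementwise product with the kernel and sum: -0.1·0.5 + 3.1·1.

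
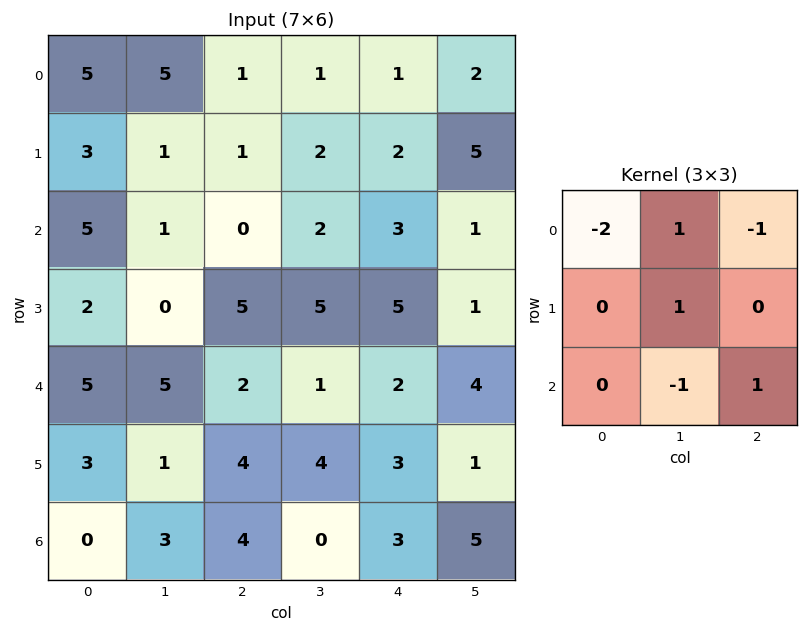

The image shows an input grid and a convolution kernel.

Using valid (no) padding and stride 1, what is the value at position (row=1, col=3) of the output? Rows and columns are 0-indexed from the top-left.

-8

The receptive field on the input at this output position is [2 2 5 / 2 3 1 / 5 5 1]. Elementwise product with the kernel and sum: 2·-2 + 2·1 + 5·-1 + 3·1 + 5·-1 + 1·1.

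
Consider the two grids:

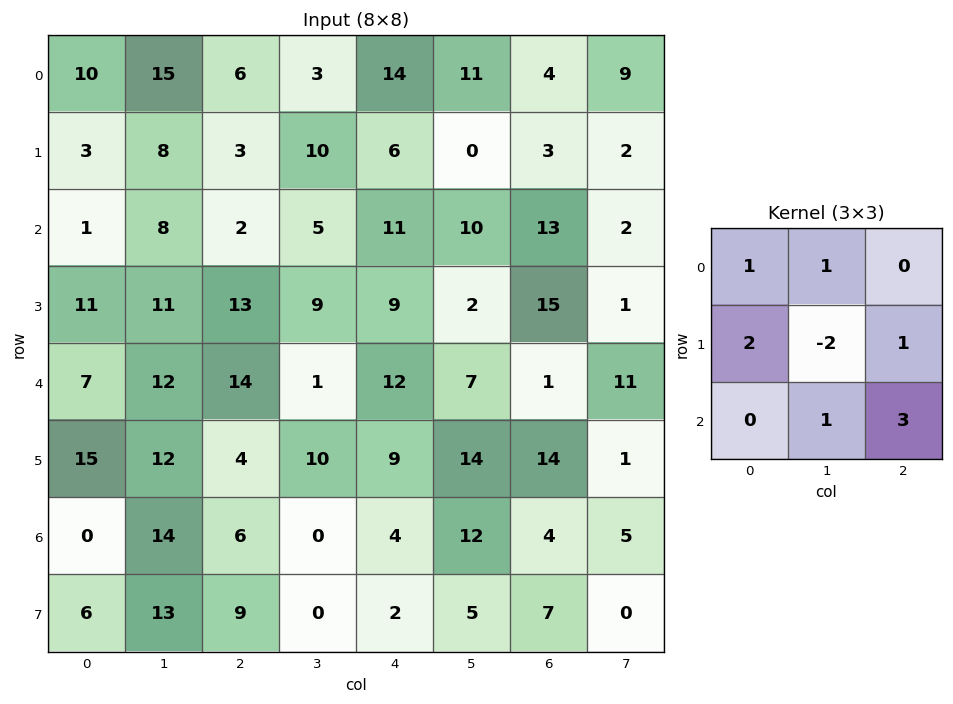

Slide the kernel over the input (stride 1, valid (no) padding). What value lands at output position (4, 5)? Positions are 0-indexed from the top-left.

The receptive field on the input at this output position is [7 1 11 / 14 14 1 / 12 4 5]. Elementwise product with the kernel and sum: 7·1 + 1·1 + 14·2 + 14·-2 + 1·1 + 4·1 + 5·3.

28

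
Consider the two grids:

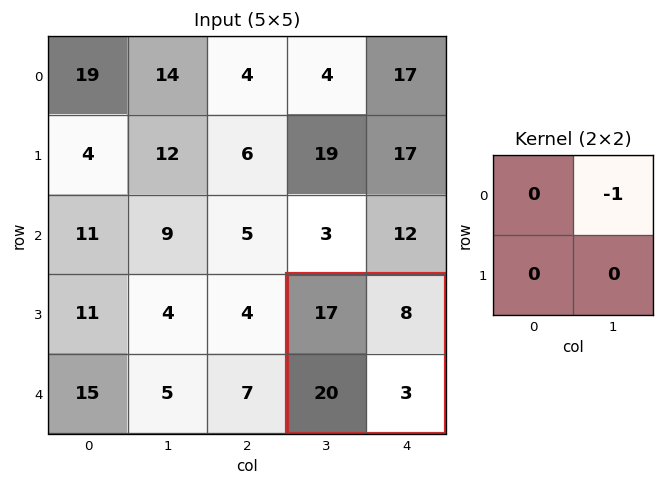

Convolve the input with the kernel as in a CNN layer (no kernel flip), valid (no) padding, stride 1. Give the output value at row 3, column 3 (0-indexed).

The receptive field on the input at this output position is [17 8 / 20 3]. Elementwise product with the kernel and sum: 8·-1.

-8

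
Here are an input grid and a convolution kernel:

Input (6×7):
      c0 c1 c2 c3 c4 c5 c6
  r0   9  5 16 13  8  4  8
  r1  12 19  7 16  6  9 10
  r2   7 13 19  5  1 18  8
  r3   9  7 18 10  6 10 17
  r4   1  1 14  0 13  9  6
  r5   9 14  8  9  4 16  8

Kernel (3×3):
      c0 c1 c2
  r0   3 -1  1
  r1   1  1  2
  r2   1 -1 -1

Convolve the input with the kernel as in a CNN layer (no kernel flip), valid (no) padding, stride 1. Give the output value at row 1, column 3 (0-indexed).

The receptive field on the input at this output position is [16 6 9 / 5 1 18 / 10 6 10]. Elementwise product with the kernel and sum: 16·3 + 6·-1 + 9·1 + 5·1 + 1·1 + 18·2 + 10·1 + 6·-1 + 10·-1.

87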